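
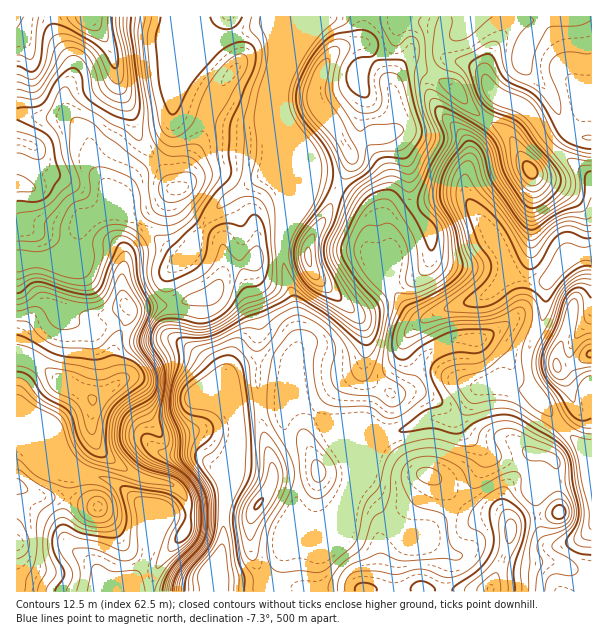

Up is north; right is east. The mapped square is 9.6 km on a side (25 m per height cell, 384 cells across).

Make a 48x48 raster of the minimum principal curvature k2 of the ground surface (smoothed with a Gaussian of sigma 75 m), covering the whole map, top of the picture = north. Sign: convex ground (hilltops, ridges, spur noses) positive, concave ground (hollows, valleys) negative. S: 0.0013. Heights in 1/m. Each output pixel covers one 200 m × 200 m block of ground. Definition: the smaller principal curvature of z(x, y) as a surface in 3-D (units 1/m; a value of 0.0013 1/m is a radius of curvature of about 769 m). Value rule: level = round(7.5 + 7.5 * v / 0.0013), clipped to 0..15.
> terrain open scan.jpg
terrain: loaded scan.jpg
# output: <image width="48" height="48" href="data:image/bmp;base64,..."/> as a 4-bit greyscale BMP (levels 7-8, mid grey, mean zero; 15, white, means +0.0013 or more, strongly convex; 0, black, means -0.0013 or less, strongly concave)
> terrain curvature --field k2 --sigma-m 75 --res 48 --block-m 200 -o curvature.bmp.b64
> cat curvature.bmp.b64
<image width="48" height="48" href="data:image/bmp;base64,Qk32BAAAAAAAAHYAAAAoAAAAMAAAADAAAAABAAQAAAAAAIAEAAATCwAAEwsAABAAAAAAAAAAAAAAABEREQAiIiIAMzMzAERERABVVVUAZmZmAHd3dwCIiIgAmZmZAKqqqgC7u7sAzMzMAN3d3QDu7u4A////AIdmdmd3dkNEZHiHeHZomHd4hmeJiHZneHeIdmdmZ2MSZGZ3eHZoh3d4h2Z3d3Znd3d3ZmZ3V2UwE3h2d3Znd3d3d2Vnd2d3d4hlVWeIVXeDAXh2d3dmZ3dmZnZWZ1ZmZ4hkRWZnVWm3AHdmd3d2d3d3d3dmeGVTJHdkV4h2V0eZAHdlZ3d2Z3d3d4h2iWRoUXdlWKmGV1R4AHl1V3d2aHeHd3d3eGSMkHeGZ6pzMzWYAFmHRnd2aHd3d3Z4dlVocIeHZ3YiV2ikAjZ4VXd2Z3d3iHZndmdVYYdmZCFHd4pwFkVoZIl2dniIiIdnd3d2UnVnU1d2ZTIAV1V4VIh2dniIiId3Znd5U2Z2R5dmMSMkdlV4Rndmd2d4iHdmd4iKJXd1WYZTNYg2dkZ3R3dnd2Znd3ZniHeEFHdzaIdUV4Y3hkZ2Z3d3d2VVZmd4iIdRSHVEZ3ZUVVNHdkd2d3Z2ZndlVmZ3iHU0iFRnZ4ZWZUFFZkd2d3d3d4iHd3ZmZlU2hleId4d3iGE2d0d2d3eHh3iIh3ZmZmQ2ZlaJh3eIq2JEZliGd3iHh2d4dmZmZ2F3ZWZ4h3eKqTRWZVd3d3h3d2ZnZmd2Z0KpZnh3d3dmdUVmZWd3d3d2d2Rnd3eHZzOnSYdmZ3dkI0Q0VViHZ3dlZ2NHh3eIZ0GHSXZmd2d2QiJXZDZ3Z2VFeHQ1eIiId2BXVXd3d3d3gzaJl0RWZlRXiYZTNXd3eIIndWd3d3eJpEeIiGZmZEZ3iXZUIiNFaJQIhFiHdlaIhFeIiGeIUmd3d2RXZTNFV4UXpVmGVUZ3ZFeHiGeYIph3dUV4iHVVZVUkh1VERVeHVFZnd2eGBZh2VWZ4iYdldmZCV1RWdlWIZWZmd3iVCIZlVnZ3iIdlZndlNGZmd2Z4ZWZ2d2eECIVVV3ZniHVVZWdmZHiHd2eIVGZWiHd1BoZlV3Z3iIRGVGZVZod3Z2VURndkd3eGMniFRnZ3iXNWNXdkaGZmZ3dmaIh0V3iGU0d2RXZ3d1NUR4h1V3iHZmd2eIiGRXiGZjZ3VWZ2VUREV4iGZniHd2d2eIiYZVZ2d0Z2ZVZ2ZkRVaIiHdId4hmd3Z4iId3Zmd1Zmd1Z3dkNGeZqHY2Z3dmd3d3iId3dnd2Vop1Z4dkJGiJp0I3iHZnd3d2d3d3hnd0V4hWeHd1I2d3cQSHiHZ3d3dmZ3d3hndUZ3ZoiIiGJFZ3MGiHd2Zmd3dlZ3d3dnY2d3WIiZhiJmeWFYd1VmZmZ3dlZ3d3dnRYiHZ3eIUSd2diJ3d2ZmZnd3dVZ4iHdWN5h3Zmd2InhkMzV3d2dlZ3iHdFd4h3dWN5dmZnh1JohTRFaHd2h1VmiIZGdniHdlNodldoh1V5czaHd3d2mFVWeHVGd2eIh1U4h1dnh2ZmQ0iYd3d3h2VWeHRWd3Z4h1c2h2Zmd4ZVZkeId3d3hlVmeHRXd3dnh1dTeHeHaIVoh2aId3d4dlV3d2VWd3dlZ1d0R2eHZ3Zoh3Z3d3d3dmaZdmZmd3eHZmd3VFZmZmdnd3d3d3iA=="/>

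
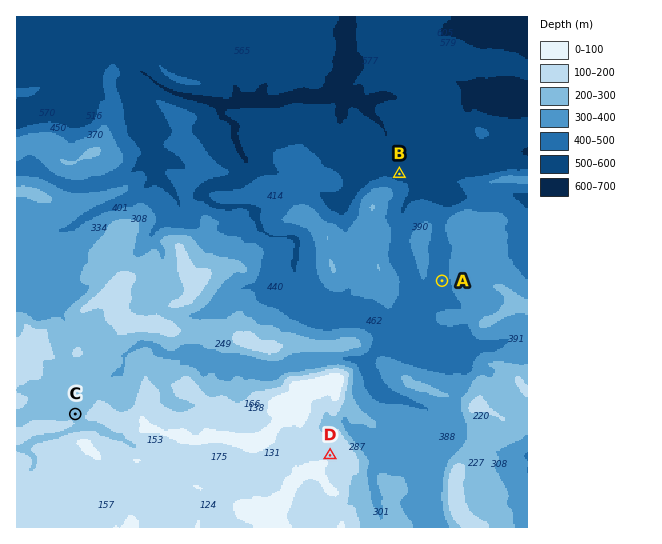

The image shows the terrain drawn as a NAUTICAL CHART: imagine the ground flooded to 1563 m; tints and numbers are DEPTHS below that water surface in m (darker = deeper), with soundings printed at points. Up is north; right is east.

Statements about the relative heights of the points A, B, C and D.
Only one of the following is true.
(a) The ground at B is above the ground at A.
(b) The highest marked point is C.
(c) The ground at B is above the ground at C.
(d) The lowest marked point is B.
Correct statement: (d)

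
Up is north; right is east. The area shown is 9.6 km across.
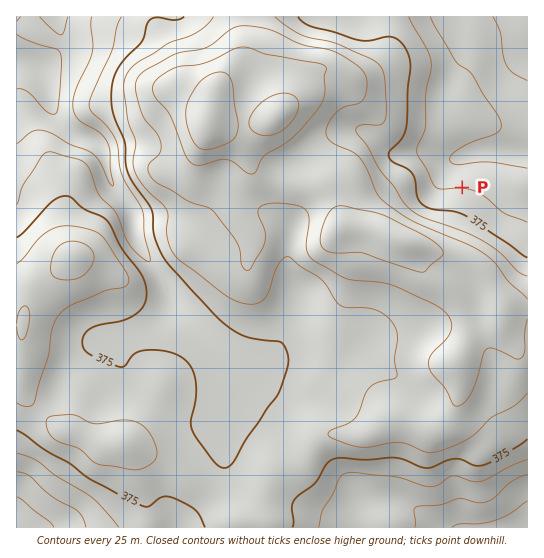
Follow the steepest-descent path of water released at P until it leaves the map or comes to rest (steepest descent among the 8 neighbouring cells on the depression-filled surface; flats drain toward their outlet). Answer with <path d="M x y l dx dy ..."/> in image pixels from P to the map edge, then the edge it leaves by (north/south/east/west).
<path d="M462 187l0-29 3-3 6-2 4 0 2-2 9 0 1-1 40 0"/>
exit: east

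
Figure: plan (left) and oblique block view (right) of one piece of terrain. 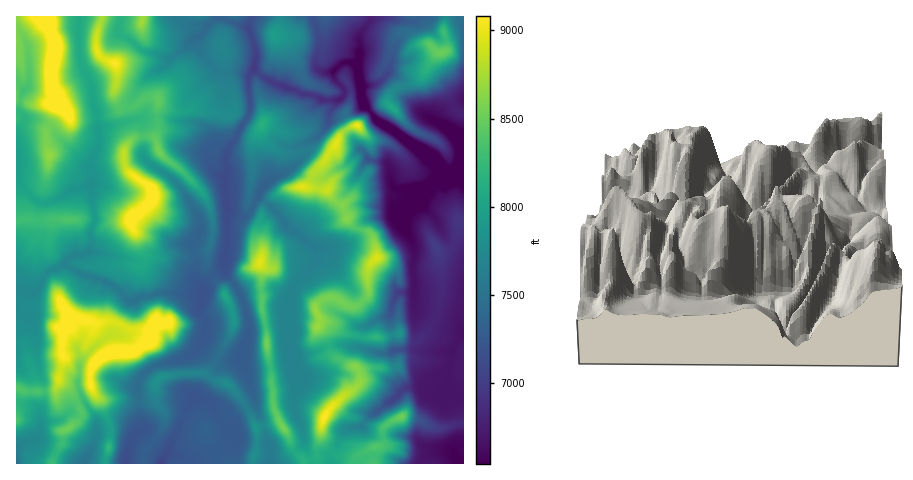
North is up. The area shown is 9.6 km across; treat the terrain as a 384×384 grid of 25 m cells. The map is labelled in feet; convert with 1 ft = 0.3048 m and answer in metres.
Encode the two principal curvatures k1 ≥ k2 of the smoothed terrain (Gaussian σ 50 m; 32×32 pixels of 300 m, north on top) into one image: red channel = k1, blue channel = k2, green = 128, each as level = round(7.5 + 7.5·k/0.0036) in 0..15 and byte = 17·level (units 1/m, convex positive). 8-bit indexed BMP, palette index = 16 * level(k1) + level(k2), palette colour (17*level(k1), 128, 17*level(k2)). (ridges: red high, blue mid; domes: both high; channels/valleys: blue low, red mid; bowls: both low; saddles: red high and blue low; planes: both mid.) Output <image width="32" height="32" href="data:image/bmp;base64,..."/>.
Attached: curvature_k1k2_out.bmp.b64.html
<image width="32" height="32" href="data:image/bmp;base64,Qk02CAAAAAAAADYEAAAoAAAAIAAAACAAAAABAAgAAAAAAAAEAAATCwAAEwsAAAABAAAAAAAAAIAAABGAAAAigAAAM4AAAESAAABVgAAAZoAAAHeAAACIgAAAmYAAAKqAAAC7gAAAzIAAAN2AAADugAAA/4AAAACAEQARgBEAIoARADOAEQBEgBEAVYARAGaAEQB3gBEAiIARAJmAEQCqgBEAu4ARAMyAEQDdgBEA7oARAP+AEQAAgCIAEYAiACKAIgAzgCIARIAiAFWAIgBmgCIAd4AiAIiAIgCZgCIAqoAiALuAIgDMgCIA3YAiAO6AIgD/gCIAAIAzABGAMwAigDMAM4AzAESAMwBVgDMAZoAzAHeAMwCIgDMAmYAzAKqAMwC7gDMAzIAzAN2AMwDugDMA/4AzAACARAARgEQAIoBEADOARABEgEQAVYBEAGaARAB3gEQAiIBEAJmARACqgEQAu4BEAMyARADdgEQA7oBEAP+ARAAAgFUAEYBVACKAVQAzgFUARIBVAFWAVQBmgFUAd4BVAIiAVQCZgFUAqoBVALuAVQDMgFUA3YBVAO6AVQD/gFUAAIBmABGAZgAigGYAM4BmAESAZgBVgGYAZoBmAHeAZgCIgGYAmYBmAKqAZgC7gGYAzIBmAN2AZgDugGYA/4BmAACAdwARgHcAIoB3ADOAdwBEgHcAVYB3AGaAdwB3gHcAiIB3AJmAdwCqgHcAu4B3AMyAdwDdgHcA7oB3AP+AdwAAgIgAEYCIACKAiAAzgIgARICIAFWAiABmgIgAd4CIAIiAiACZgIgAqoCIALuAiADMgIgA3YCIAO6AiAD/gIgAAICZABGAmQAigJkAM4CZAESAmQBVgJkAZoCZAHeAmQCIgJkAmYCZAKqAmQC7gJkAzICZAN2AmQDugJkA/4CZAACAqgARgKoAIoCqADOAqgBEgKoAVYCqAGaAqgB3gKoAiICqAJmAqgCqgKoAu4CqAMyAqgDdgKoA7oCqAP+AqgAAgLsAEYC7ACKAuwAzgLsARIC7AFWAuwBmgLsAd4C7AIiAuwCZgLsAqoC7ALuAuwDMgLsA3YC7AO6AuwD/gLsAAIDMABGAzAAigMwAM4DMAESAzABVgMwAZoDMAHeAzACIgMwAmYDMAKqAzAC7gMwAzIDMAN2AzADugMwA/4DMAACA3QARgN0AIoDdADOA3QBEgN0AVYDdAGaA3QB3gN0AiIDdAJmA3QCqgN0Au4DdAMyA3QDdgN0A7oDdAP+A3QAAgO4AEYDuACKA7gAzgO4ARIDuAFWA7gBmgO4Ad4DuAIiA7gCZgO4AqoDuALuA7gDMgO4A3YDuAO6A7gD/gO4AAID/ABGA/wAigP8AM4D/AESA/wBVgP8AZoD/AHeA/wCIgP8AmYD/AKqA/wC7gP8AzID/AN2A/wDugP8A/4D/AKWV54V1hPZyh6eUl4eHh4bFpoSVxqaFl6e3tcSSl5eWhHWE1oWC94OGl4aHh4eHd4PFY/aA5bOVpsbn1nGFhYa2hMX4x3LWlXV2t4WHiId2lNTG93D4lGFxxPSygsfHtreEpJLWkcR1dXbIhYeHh4XVgPdygtj3pLNwxfvUlXWGlYTFlqLl+Makp6d2d4Z1psVy93OVlffnloZwwqN1d4fXxeO3kPh1g3O3pmR0dMfng4T3hHZ1dNfnqJWSk3d3h4SDtdaQ9VGUgpDm9ufnpZV0lPZ0dnV0o9fV1eeDh4eHloKn6ZD19ufYg4BxdIamdoTF1HWFt8fmt5Kh55OHh4eXc5XWhJKkpcX5xqWDdqalg/a0hbSkonGQs7PCg4eHhoeC2MiGp4WlxsbE2aN1dfeA9JN2g/mnxsHmw/mBl4eHh3Ok1tbY2MeC2PjpooV194D3g3aD9qWjppJw5XKHh4eHg7f4dHSlc2GitJKFhLX2gPhzhqT4tdfmyILmg4eXh4aC58aEloODlpSShXd19bBz9YOElJW3lIPndMKDh5d3d5agpIOTpZeYmIeGdpaUsdfW2JOGhoWDuNaF1YKHl3eGl6eCtaeXlpaXqJaWp4WCxvnHg4eGd4WX+em1gpeXdoaXqIaVhHWFtaWFhHXHlXOm6LaUhoZ2dHX2ppNzp6eWhoeXhqaSlpb5pXOWhJXEhLXXhYOFlqWV0/mEc4XHdJenp7jIyaG2yOiWuLeUpLSFgueThYZ2lenEonKFl5aGqIeEhIaXg5eWtuenlYH2k3W10oKFhXW11rWkg5aElpeXhZeXhIWFdXOC98mgtPiDhseB9fj51tii6KeDlZORx7eGlraGh4V1pvjGkKD4hIR2xoaBcdW1tMWxx3KXuMaQwXaG6IZ2hZX3g4Dk94SEloW2hoaEgPfFwsLRYabHo9HCdZbIlYaFhPiTk/didHaXg8eHp5WUgvi3cPbD9pCA97KFl6W0pYSFpdbGxqeXhoWRxriFqKaQtvP09sKA9fe1oISEgtbHk5WUhHamhJSVp8iQ+aeGh7iA0/qAcPejcpOos9bo+JZylbanhriWp5eHuJDWl6enpaD2cND61lF1hqeDdPanhYLHtpS3uYaGl4e3kNeFgpDB9eCgtffSlZaVdZR093SFc4XXhYOWloiHhreRwoKV57WR94DFkbTIyYaUlYP3hoKU5+mnpoOXmIaHp4Wjp5fGgpSygZe0pZXWp6KFdPengPejppOjlZSGhpioloK3l6eEl6eDhqa1tdf5woR19ZWA93ODpMeWh3WFqaiDpsqnuZOHh4SXqKTF1vORlLj3dHPExoPHx3SGlqSUo4KUxpWlk6iXloSVlINi9HM="/>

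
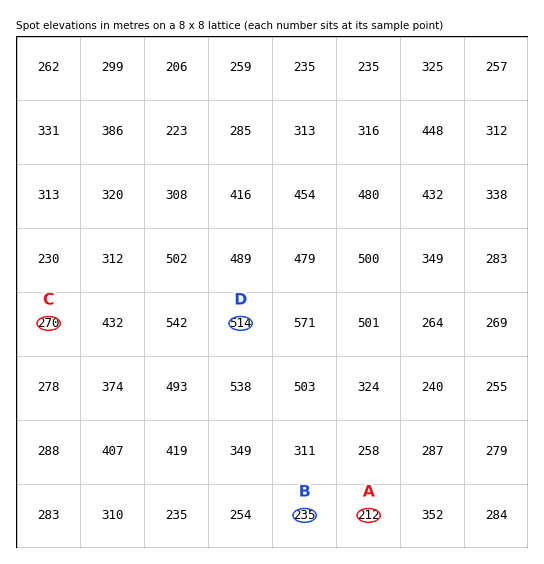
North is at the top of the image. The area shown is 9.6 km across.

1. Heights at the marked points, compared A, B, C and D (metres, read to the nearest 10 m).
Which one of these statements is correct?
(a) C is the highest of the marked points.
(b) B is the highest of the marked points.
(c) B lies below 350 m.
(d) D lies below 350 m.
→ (c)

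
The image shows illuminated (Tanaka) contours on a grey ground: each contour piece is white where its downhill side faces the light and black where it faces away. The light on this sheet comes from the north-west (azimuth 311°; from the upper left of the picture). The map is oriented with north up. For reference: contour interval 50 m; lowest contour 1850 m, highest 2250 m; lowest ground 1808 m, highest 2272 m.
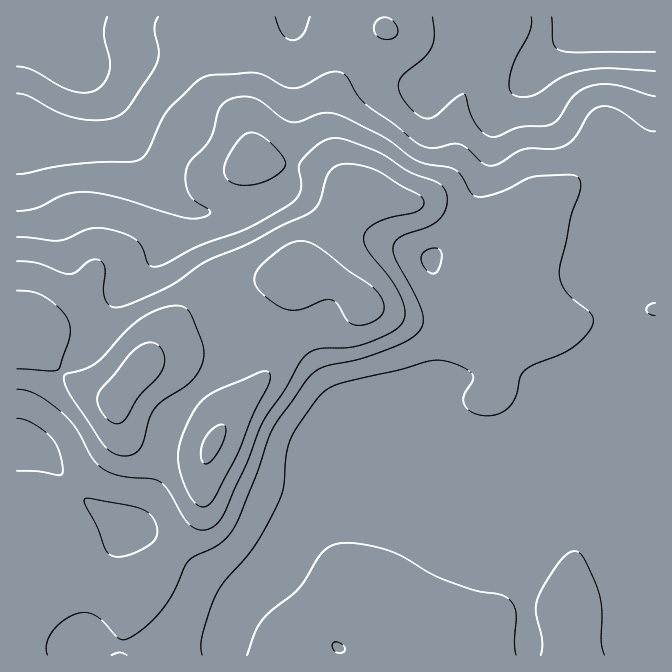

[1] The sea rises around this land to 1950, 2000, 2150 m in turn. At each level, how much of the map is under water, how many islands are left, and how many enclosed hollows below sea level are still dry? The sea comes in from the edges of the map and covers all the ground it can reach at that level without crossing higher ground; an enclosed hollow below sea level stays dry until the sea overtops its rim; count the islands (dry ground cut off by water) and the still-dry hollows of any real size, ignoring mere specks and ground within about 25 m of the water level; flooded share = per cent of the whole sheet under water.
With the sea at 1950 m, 9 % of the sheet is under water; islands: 0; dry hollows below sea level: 0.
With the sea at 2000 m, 17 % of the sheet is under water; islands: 0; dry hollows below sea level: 0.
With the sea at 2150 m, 83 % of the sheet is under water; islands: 0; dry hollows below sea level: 0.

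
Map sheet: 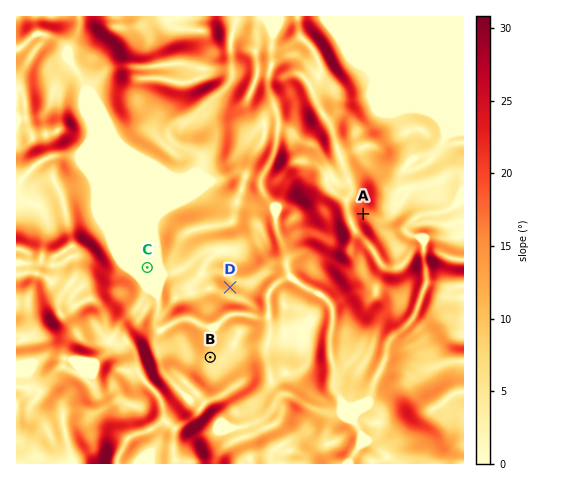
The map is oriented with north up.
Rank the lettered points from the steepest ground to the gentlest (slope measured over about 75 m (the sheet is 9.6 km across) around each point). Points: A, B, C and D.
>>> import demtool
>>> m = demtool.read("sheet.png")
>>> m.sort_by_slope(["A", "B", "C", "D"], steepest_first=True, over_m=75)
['A', 'D', 'B', 'C']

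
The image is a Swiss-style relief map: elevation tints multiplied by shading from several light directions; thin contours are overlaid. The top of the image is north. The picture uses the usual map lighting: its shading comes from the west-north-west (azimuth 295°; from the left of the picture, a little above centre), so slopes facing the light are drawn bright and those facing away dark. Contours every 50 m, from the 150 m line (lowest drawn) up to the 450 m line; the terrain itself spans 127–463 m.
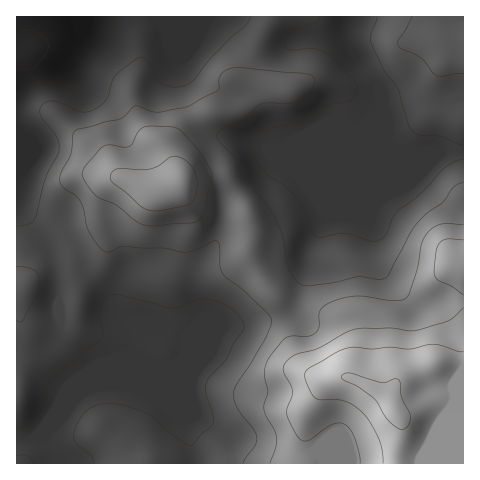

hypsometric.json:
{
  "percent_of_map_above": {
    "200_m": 69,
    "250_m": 38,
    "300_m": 21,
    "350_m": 13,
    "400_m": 7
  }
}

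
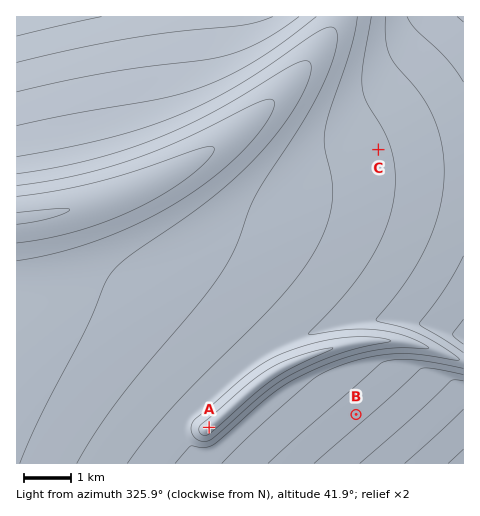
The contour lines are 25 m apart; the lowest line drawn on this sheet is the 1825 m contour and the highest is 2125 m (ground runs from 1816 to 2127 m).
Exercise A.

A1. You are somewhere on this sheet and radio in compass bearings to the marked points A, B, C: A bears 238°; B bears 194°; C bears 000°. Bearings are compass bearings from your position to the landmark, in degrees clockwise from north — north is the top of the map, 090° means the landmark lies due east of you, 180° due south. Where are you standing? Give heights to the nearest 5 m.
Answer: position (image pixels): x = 379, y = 321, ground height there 1950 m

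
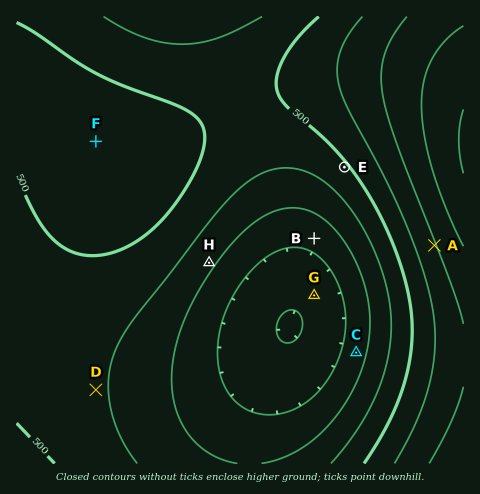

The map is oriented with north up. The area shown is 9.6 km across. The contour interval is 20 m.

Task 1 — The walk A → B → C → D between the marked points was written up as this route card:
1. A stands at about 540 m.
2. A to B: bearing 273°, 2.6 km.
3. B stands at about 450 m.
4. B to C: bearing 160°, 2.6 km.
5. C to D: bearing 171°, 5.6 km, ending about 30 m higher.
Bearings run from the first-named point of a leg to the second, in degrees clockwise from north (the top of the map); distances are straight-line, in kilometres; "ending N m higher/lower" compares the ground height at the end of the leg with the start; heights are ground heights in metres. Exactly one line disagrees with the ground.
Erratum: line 5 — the bearing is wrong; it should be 262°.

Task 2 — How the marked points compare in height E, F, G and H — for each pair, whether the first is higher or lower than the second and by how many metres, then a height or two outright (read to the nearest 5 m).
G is lower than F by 85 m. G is lower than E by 70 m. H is lower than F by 45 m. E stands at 495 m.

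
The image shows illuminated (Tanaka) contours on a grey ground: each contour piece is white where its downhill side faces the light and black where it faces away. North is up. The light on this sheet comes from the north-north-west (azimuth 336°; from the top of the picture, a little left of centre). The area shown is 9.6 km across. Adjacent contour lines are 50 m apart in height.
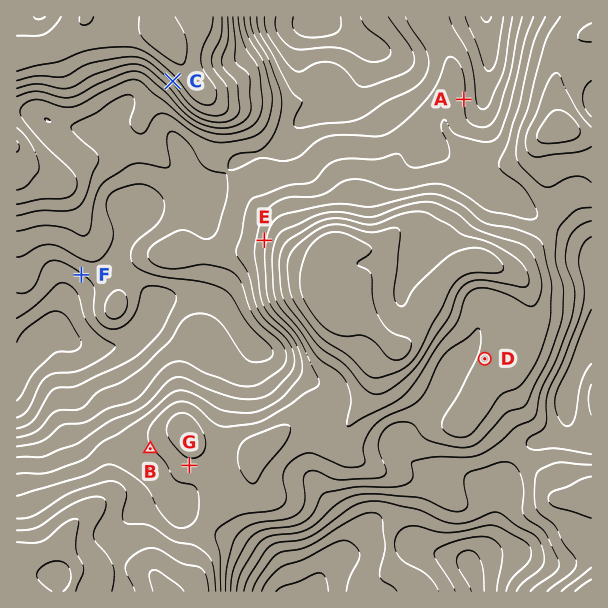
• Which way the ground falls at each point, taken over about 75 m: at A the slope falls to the E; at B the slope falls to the SW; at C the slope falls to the SW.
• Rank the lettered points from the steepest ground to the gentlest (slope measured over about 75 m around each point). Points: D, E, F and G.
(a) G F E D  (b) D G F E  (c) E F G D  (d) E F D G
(c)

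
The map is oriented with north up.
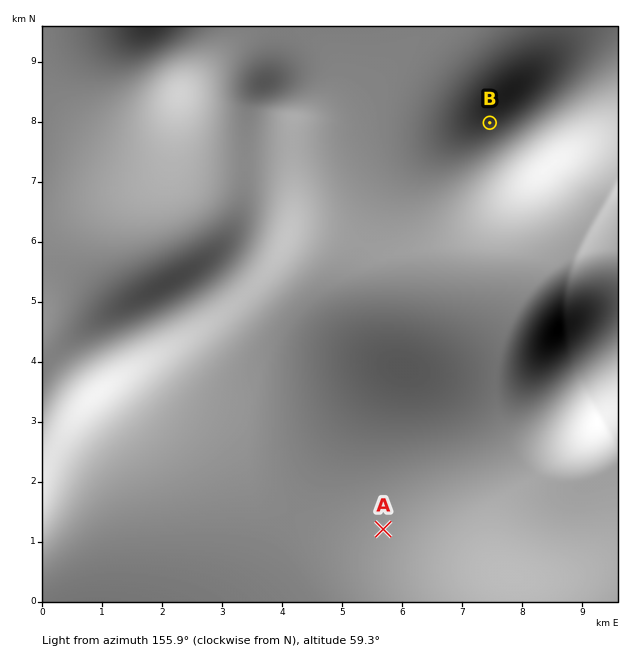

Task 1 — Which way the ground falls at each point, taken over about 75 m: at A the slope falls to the SW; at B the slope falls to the NW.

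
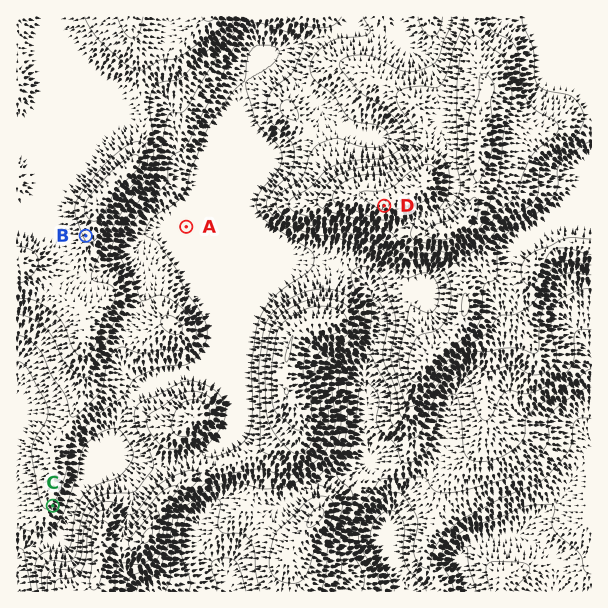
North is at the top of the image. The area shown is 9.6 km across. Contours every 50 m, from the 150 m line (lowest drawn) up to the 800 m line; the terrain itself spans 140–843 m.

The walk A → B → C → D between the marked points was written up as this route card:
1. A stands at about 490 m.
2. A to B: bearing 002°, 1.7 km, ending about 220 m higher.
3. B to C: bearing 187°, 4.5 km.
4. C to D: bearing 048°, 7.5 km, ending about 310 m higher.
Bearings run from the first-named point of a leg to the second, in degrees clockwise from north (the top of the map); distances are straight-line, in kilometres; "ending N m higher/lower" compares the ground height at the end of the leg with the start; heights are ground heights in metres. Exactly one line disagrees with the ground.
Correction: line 2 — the bearing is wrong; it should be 265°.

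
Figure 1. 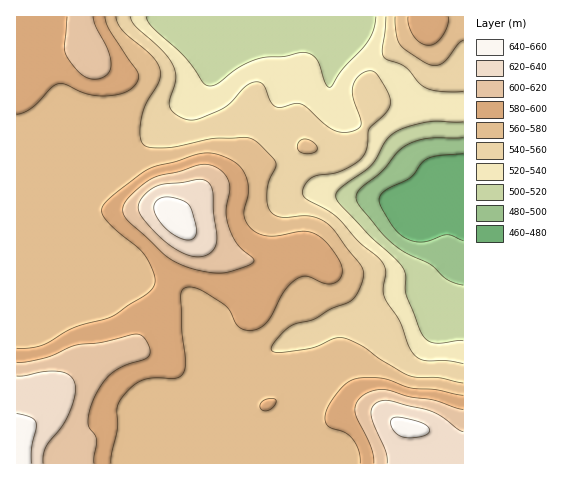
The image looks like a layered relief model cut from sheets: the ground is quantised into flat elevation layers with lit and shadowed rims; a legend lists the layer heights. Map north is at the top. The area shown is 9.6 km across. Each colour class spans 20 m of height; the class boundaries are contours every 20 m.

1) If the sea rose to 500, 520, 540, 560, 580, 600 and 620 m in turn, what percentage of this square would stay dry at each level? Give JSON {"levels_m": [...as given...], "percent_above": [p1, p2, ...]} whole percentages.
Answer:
{"levels_m": [500, 520, 540, 560, 580, 600, 620], "percent_above": [95, 86, 77, 64, 30, 14, 7]}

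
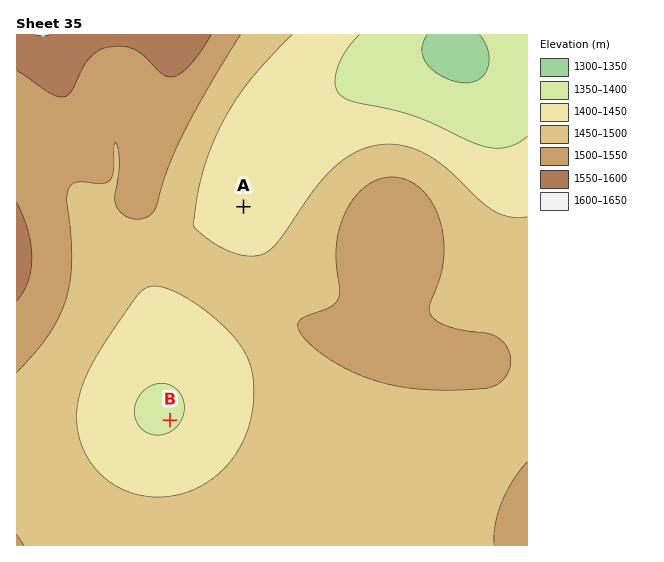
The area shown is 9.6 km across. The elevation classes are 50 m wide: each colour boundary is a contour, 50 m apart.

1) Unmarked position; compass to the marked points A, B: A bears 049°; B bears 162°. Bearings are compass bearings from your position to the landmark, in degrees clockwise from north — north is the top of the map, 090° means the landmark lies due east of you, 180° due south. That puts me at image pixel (132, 303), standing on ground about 1450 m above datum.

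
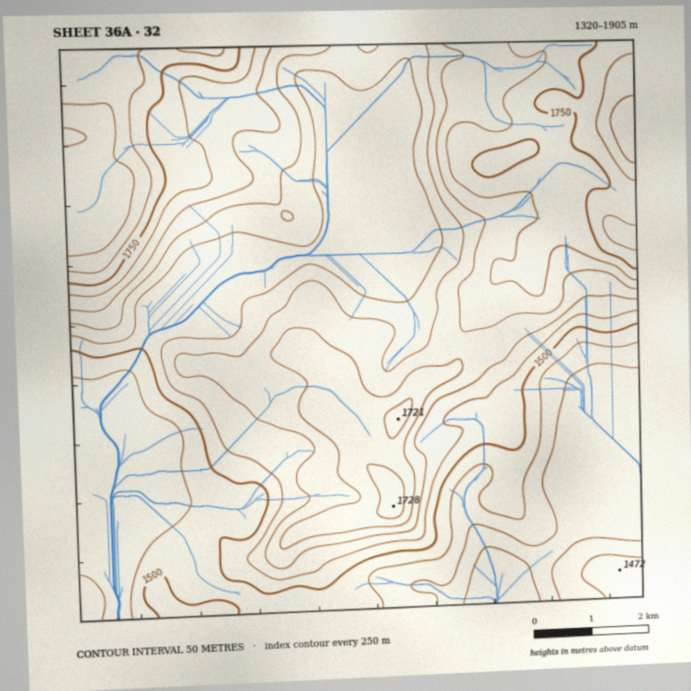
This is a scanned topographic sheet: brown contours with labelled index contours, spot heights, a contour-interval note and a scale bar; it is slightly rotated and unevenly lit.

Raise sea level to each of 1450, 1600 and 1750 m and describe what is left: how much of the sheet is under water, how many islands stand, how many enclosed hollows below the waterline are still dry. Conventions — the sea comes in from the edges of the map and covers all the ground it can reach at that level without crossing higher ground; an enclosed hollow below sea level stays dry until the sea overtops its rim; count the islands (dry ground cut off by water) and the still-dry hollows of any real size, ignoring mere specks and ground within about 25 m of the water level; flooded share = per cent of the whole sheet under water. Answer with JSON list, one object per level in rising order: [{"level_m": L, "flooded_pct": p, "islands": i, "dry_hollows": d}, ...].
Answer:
[{"level_m": 1450, "flooded_pct": 18, "islands": 0, "dry_hollows": 0}, {"level_m": 1600, "flooded_pct": 56, "islands": 0, "dry_hollows": 0}, {"level_m": 1750, "flooded_pct": 90, "islands": 0, "dry_hollows": 0}]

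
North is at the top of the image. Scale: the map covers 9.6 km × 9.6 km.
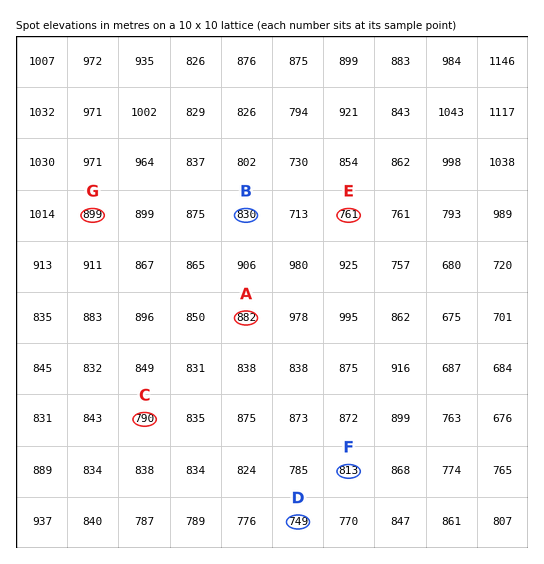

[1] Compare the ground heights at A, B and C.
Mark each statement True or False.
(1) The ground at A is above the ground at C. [True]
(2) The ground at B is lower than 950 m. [True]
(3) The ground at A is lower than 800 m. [False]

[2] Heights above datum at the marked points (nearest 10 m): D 750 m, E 760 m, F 810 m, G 900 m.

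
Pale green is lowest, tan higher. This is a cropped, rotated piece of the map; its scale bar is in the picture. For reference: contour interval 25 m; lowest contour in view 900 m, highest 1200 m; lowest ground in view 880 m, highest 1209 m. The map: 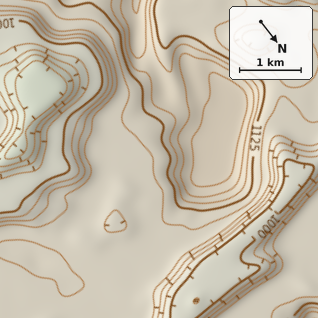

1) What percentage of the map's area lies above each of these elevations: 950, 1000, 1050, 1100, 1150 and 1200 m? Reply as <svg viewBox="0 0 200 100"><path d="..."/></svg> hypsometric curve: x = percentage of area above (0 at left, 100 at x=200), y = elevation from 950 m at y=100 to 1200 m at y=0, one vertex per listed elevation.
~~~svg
<svg viewBox="0 0 200 100"><path d="M188 100l-26-20-18-20-78-20-37-20-20-20"/></svg>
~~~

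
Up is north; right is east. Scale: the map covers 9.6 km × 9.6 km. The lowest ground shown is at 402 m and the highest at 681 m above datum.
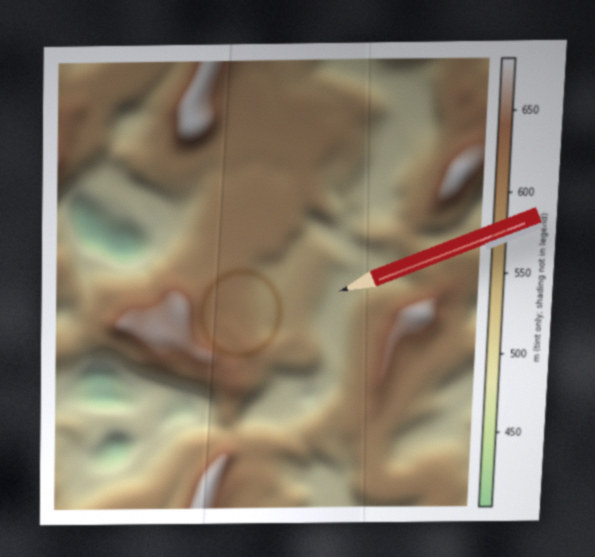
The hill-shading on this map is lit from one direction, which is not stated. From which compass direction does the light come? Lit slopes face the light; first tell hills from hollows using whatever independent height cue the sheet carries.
N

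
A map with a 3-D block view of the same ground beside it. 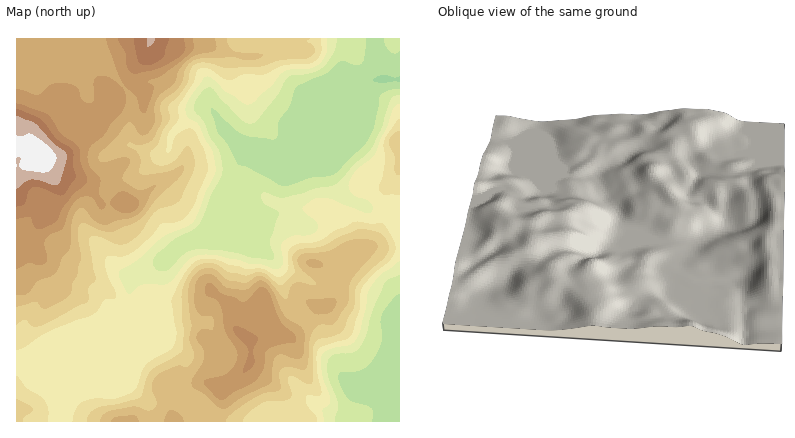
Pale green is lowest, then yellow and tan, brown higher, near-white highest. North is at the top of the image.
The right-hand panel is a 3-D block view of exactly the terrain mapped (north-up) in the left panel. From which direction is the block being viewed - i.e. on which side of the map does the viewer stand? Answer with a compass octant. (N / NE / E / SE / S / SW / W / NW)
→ E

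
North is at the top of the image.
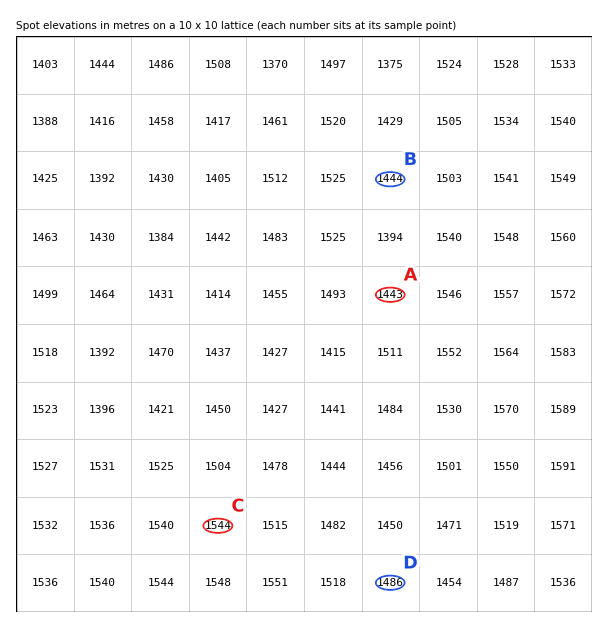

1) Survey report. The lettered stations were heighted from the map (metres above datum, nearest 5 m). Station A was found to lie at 1445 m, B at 1445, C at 1545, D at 1485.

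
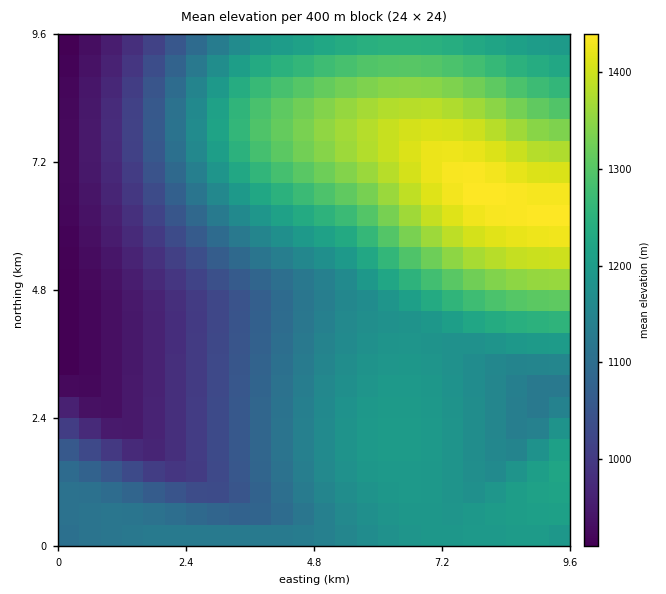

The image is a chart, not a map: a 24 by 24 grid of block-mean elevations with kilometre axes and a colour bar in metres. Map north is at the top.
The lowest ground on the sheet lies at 900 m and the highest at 1440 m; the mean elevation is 1160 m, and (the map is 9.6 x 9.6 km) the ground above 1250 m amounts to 23.8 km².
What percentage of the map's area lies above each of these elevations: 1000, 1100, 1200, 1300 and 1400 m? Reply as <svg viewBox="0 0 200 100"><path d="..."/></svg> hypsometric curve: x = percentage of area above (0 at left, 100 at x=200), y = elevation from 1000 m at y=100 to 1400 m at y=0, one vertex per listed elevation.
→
<svg viewBox="0 0 200 100"><path d="M166 100l-30-25-66-25-32-25-26-25"/></svg>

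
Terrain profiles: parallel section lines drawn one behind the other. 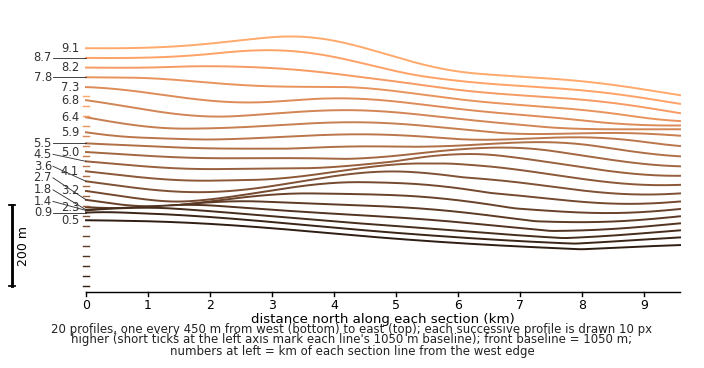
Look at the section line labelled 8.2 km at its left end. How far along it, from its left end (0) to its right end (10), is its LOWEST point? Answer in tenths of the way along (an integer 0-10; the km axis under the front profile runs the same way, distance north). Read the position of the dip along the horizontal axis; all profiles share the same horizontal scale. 10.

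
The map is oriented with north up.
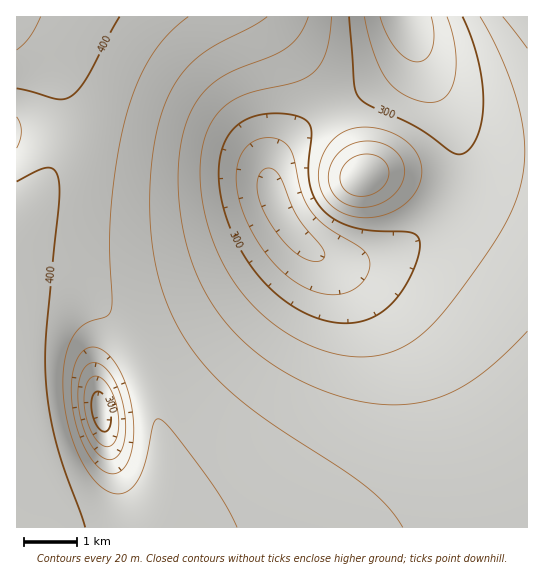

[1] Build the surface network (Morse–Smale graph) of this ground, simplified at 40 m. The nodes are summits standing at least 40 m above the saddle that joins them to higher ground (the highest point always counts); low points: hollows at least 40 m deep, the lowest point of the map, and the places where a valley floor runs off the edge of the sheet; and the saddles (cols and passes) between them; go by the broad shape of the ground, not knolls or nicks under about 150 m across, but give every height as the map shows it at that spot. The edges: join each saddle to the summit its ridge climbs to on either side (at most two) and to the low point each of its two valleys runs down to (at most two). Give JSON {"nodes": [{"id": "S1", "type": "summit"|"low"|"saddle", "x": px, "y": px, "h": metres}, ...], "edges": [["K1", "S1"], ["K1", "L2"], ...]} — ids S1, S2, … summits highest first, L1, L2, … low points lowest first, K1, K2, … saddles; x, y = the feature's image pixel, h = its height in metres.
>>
{"nodes": [
{"id": "S1", "type": "summit", "x": 17, "y": 19, "h": 425},
{"id": "S2", "type": "summit", "x": 363, "y": 175, "h": 378},
{"id": "L1", "type": "low", "x": 406, "y": 17, "h": 242},
{"id": "L2", "type": "low", "x": 275, "y": 202, "h": 254},
{"id": "L3", "type": "low", "x": 101, "y": 411, "h": 288},
{"id": "K1", "type": "saddle", "x": 137, "y": 357, "h": 376},
{"id": "K2", "type": "saddle", "x": 331, "y": 107, "h": 306},
{"id": "K3", "type": "saddle", "x": 449, "y": 203, "h": 305}],
"edges": [["K1", "S1"], ["K1", "L2"], ["K1", "L3"], ["K2", "S1"], ["K2", "S2"], ["K2", "L1"], ["K2", "L2"], ["K3", "S1"], ["K3", "S2"], ["K3", "L1"], ["K3", "L2"]]}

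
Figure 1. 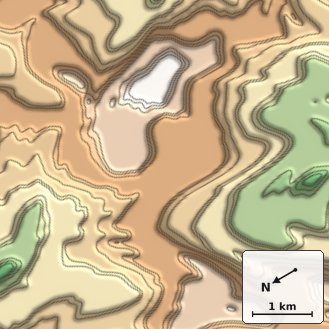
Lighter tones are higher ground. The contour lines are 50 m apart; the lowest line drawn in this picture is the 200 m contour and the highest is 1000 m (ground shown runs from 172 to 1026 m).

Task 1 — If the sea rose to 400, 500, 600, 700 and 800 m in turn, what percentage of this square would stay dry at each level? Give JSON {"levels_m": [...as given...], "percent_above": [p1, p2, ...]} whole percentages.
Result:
{"levels_m": [400, 500, 600, 700, 800], "percent_above": [86, 70, 54, 39, 13]}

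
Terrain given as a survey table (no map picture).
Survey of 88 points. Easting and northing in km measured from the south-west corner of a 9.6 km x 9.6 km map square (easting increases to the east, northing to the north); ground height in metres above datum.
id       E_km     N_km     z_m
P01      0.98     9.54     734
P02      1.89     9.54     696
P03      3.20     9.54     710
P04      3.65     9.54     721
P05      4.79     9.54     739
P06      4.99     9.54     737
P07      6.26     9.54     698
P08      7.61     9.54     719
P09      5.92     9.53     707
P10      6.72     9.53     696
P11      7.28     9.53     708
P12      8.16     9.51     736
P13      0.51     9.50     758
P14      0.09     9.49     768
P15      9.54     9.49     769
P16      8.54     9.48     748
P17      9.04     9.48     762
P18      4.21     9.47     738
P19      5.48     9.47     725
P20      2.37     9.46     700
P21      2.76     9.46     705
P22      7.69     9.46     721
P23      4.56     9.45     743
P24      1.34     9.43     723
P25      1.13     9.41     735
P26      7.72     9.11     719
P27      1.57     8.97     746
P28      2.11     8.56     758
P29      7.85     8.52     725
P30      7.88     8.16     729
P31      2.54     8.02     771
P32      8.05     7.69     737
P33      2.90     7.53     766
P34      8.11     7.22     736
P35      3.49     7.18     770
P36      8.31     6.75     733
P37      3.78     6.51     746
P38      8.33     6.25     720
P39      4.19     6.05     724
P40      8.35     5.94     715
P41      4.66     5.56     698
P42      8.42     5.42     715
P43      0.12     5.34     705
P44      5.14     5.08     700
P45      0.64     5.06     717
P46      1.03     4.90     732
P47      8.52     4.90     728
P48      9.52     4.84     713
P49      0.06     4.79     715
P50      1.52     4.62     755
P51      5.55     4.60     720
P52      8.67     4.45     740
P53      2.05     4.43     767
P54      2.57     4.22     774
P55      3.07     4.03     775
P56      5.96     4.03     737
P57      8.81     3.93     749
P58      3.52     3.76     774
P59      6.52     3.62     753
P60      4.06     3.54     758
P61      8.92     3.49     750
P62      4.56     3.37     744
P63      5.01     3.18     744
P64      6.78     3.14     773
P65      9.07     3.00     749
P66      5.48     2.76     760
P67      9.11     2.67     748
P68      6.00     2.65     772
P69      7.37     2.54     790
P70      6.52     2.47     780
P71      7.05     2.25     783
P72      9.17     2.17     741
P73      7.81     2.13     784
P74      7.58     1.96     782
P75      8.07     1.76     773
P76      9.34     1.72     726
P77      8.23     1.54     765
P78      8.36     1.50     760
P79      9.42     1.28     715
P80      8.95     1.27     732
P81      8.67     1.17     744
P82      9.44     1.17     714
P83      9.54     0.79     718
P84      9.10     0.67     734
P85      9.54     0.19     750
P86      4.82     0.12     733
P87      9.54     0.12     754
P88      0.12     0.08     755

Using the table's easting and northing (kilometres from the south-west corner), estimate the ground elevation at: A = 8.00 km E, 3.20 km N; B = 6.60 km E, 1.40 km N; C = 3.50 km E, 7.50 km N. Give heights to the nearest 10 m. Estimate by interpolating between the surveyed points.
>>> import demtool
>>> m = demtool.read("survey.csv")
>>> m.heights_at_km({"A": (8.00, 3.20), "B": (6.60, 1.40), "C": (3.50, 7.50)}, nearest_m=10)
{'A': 780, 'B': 740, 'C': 780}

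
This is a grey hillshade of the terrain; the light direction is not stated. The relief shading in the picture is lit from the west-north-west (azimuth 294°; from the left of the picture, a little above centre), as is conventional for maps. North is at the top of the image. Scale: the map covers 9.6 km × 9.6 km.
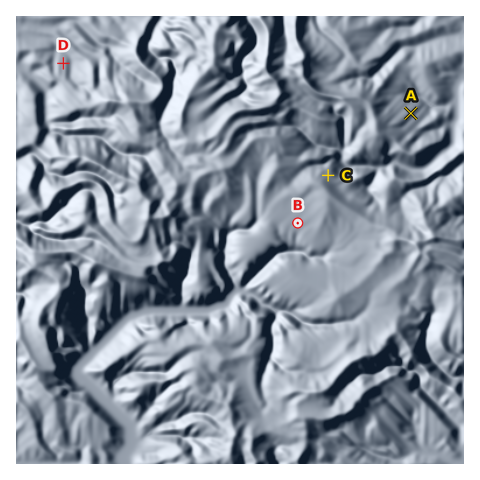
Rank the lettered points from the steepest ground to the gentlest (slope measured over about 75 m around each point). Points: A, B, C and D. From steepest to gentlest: C A D B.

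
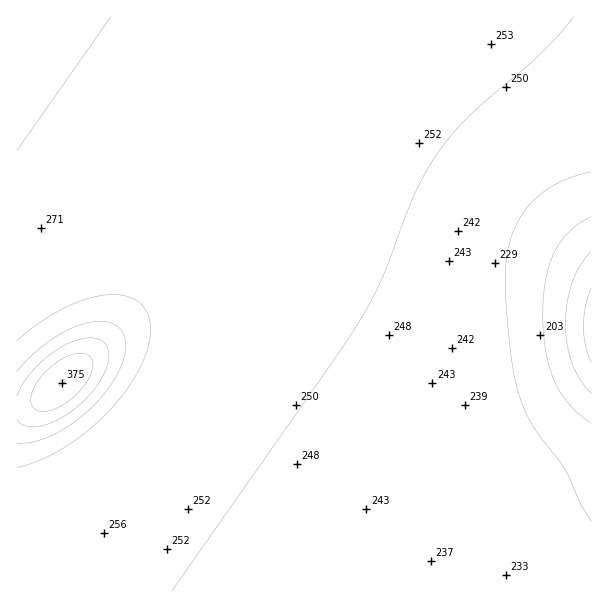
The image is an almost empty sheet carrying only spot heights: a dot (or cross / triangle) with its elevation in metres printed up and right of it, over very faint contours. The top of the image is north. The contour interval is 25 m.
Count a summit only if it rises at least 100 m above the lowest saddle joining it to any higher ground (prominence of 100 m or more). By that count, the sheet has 1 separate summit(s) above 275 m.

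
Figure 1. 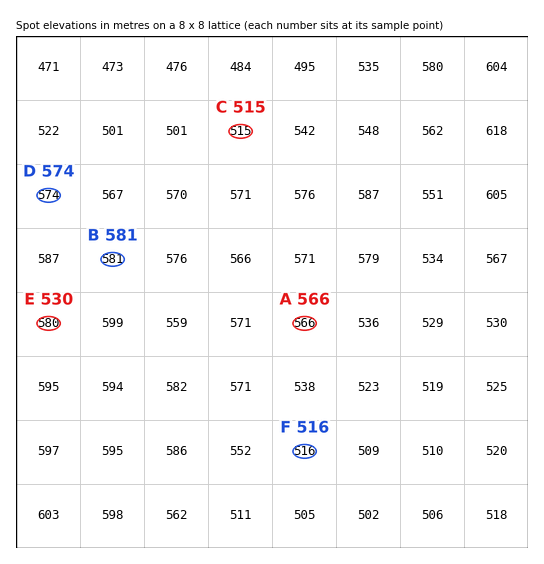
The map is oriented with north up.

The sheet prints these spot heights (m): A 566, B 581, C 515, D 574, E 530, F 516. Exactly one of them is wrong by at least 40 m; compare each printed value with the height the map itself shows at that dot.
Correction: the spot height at E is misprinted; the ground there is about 580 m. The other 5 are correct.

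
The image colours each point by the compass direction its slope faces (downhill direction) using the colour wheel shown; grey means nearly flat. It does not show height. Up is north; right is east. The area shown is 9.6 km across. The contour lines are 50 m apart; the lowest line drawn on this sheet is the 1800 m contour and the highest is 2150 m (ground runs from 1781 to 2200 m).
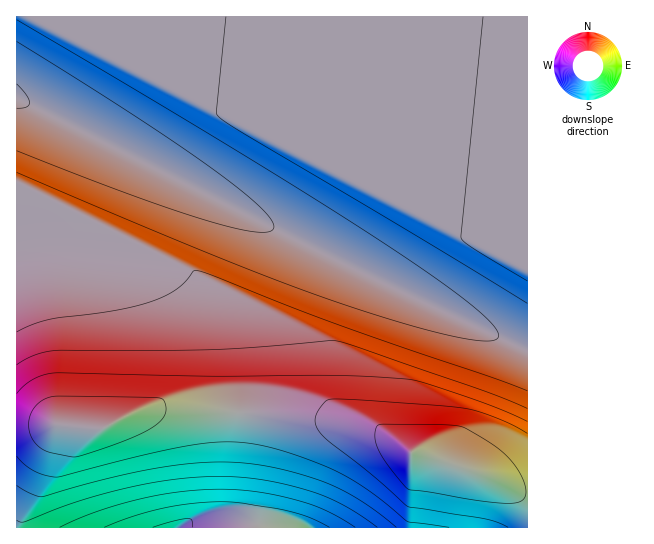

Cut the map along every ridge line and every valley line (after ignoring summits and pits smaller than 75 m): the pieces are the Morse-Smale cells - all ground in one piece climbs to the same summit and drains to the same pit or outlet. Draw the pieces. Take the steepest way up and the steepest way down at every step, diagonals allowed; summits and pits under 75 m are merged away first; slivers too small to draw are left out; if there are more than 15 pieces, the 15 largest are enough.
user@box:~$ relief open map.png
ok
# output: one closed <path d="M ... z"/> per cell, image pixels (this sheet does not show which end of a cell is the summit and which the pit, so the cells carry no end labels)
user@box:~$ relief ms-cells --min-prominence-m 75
<path d="M527 16l-510 0-1 82 357 181 144 68 10 2z"/><path d="M18 99l-2 0 1 326 52 0 30 4 43-20 101 3 78 7 41 6 19 6 10 5 20 17 20 4 40 14 50 21 7-1-1-142-10-2-144-68z"/><path d="M183 409l-41 0-43 20-30-4-52 0-1 102 512 0-1-35-14-3-42-18-40-14-20-4-20-17-10-5-26-7-58-8z"/>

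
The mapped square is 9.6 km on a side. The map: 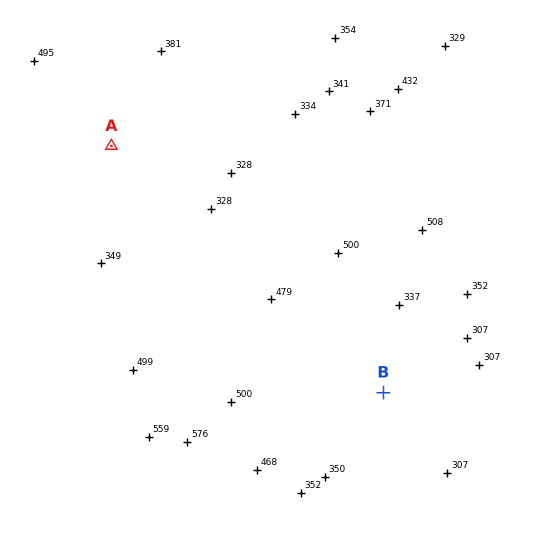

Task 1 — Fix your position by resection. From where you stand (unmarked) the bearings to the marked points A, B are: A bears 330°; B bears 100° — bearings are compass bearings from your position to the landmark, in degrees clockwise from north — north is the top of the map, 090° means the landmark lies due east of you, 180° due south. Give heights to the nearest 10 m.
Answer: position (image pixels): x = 239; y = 367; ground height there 470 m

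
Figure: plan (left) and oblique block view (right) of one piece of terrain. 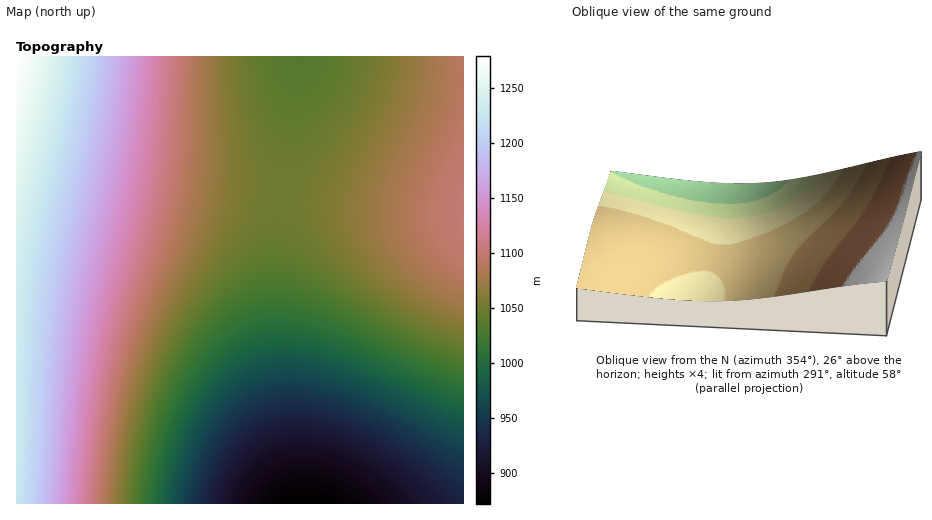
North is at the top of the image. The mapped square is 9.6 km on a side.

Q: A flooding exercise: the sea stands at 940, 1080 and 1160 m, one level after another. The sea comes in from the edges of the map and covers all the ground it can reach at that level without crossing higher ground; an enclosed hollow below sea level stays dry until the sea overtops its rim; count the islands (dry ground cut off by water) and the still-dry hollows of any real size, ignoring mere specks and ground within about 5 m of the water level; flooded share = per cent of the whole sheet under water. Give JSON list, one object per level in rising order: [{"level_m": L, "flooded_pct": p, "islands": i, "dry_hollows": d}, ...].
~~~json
[{"level_m": 940, "flooded_pct": 10, "islands": 0, "dry_hollows": 0}, {"level_m": 1080, "flooded_pct": 61, "islands": 0, "dry_hollows": 0}, {"level_m": 1160, "flooded_pct": 83, "islands": 0, "dry_hollows": 0}]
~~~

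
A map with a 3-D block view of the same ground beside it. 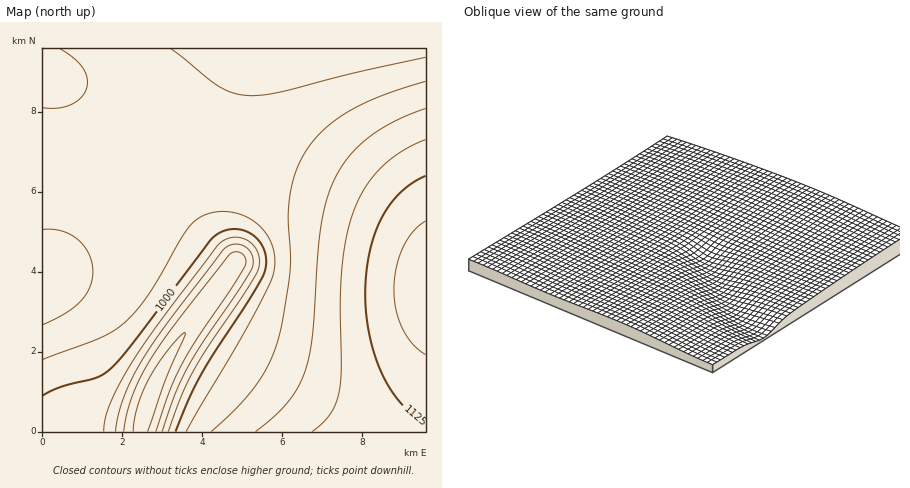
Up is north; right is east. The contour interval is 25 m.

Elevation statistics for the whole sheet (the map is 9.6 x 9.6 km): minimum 890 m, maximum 1165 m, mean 1045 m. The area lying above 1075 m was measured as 21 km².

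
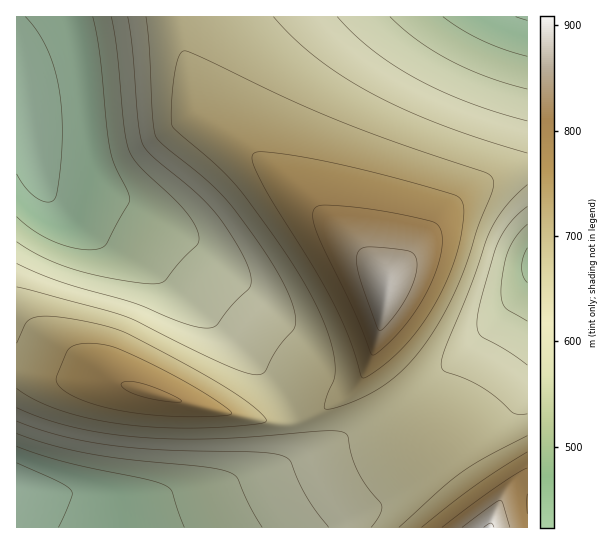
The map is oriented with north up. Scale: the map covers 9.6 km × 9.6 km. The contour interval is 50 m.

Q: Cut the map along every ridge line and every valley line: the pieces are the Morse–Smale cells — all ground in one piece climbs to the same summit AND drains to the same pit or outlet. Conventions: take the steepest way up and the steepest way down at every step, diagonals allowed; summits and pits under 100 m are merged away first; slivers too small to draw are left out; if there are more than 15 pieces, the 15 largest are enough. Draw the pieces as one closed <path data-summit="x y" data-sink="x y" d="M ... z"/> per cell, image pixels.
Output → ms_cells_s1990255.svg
<path data-summit="387 290" data-sink="27 127" d="M178 16l-161 0-1 95 7 1 4 5 6 44 12 29 10 13 26 24 37 18 28 18 60 50 54 54 24 34 7 18 4 1 46-20 8-5 11-13 8-15 9-26 7-28 4-32-38-41-75-68-33-27-40-25-6-6z"/><path data-summit="387 290" data-sink="527 17" d="M527 16l-348 0 0 9 17 89 6 6 40 25 33 27 75 68 39 41 56-68 18-17 38-21 27-6z"/><path data-summit="150 393" data-sink="27 127" d="M23 112l-7 1 0 260 51 7 47 1 51 16 58 15 46 9 20 0 2-6-16-29-15-19-35-36-79-68-28-18-37-18-26-24-16-26-8-27-4-33z"/><path data-summit="150 393" data-sink="17 485" d="M25 373l-9 1 0 111 15 4 38 20 16 6 14 2 28 0 52-12 90-33 16-9 8-13 0-23-2-7-22 1-22-4-82-20-51-16-47-1z"/><path data-summit="490 527" data-sink="17 485" d="M398 404l-45 29-50 26-90 36-63 20-23 4-28 0-14-3-26-9-26-16-16-6-1 42 512 0-1-52-8 2-10 10-8 12-8 21-8-14-36-49-34-31z"/><path data-summit="387 290" data-sink="527 265" d="M527 169l-9 0-17 6-38 21-18 17-28 36-26 28-4 12-4 30-12 44 27 41 35-25 38-34 28-27 29-35z"/><path data-summit="490 527" data-sink="527 265" d="M527 284l-28 34-28 27-45 39-27 19 16 23 34 31 36 49 8 14 8-21 8-12 10-10 9-3z"/><path data-summit="387 290" data-sink="17 485" d="M370 361l-10 21-11 13-27 14-30 12 1 29-8 13-12 8 30-12 38-19 56-35z"/><path data-summit="387 290" data-sink="17 485" d="M127 517l-28 1 28-1z"/>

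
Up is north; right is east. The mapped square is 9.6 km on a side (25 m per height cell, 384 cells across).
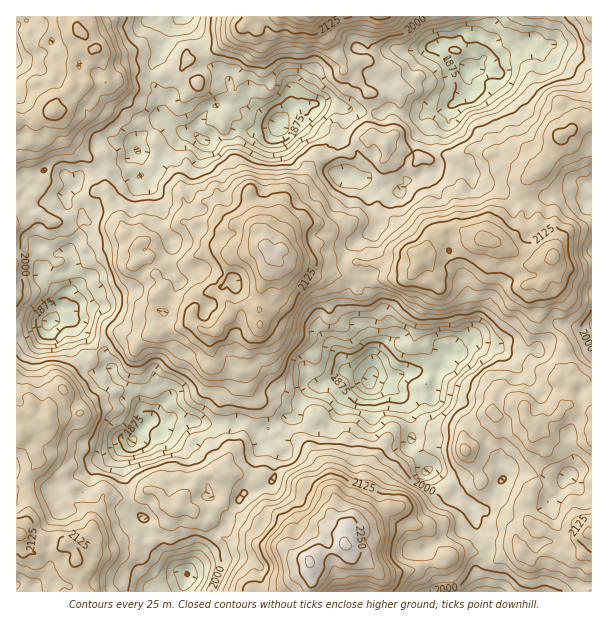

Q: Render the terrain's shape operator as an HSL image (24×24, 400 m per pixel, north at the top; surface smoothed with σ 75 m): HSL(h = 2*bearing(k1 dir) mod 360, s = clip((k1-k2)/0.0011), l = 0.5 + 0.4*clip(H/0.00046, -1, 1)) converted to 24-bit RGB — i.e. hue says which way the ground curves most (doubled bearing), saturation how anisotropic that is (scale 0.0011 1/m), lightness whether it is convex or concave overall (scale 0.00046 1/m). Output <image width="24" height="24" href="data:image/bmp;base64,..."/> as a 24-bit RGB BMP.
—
<image width="24" height="24" href="data:image/bmp;base64,Qk32BgAAAAAAADYAAAAoAAAAGAAAABgAAAABABgAAAAAAMAGAAATCwAAEwsAAAAAAAAAAAAAZnswPapFztE+oqcqlEM3RHssGW4WCh4pabFW5dS5iAi55Jfa9uDVdBTZX5zczf76m17/hVLijePbUTGXVzqRrM99RmePZL05idmnPDewkc6Q3pyxOTrMzoa9oBxoCDMwHJsYslsbSBndovTe9sziv2bstPbVTo8SMgoloVv45tL5CxLhqpDpoK3nY2XQzkyet9/uCLn25XTm6eC7SDV4oyqdy3KTUV/TCOHKTdDUH8G211dXzTM+2+Kry5Kc2DO3KEu4VfirIJU2TyJ3m9F0y2eNJRjI1t/1/NVsIxAwKZ8n7nlRdSSLSCiKt93nY8zW2UWpCXd0VtXrxCU90jxAfuh/zZG31Hb/zfj+Kx+odwxHI3wxU461v+NSFjJPVMEo/8ZsF0U3KMRHnuXfOgDo4df0b47J5Ubdz6VtHai2B0gzguPqf87ovemxuVaINLgqpnkOhwBsuB9kk92JG1pg5JRzGY1YbSJFxuh7hNjXUbZGCW4JB19avkE85FSGkzCB46aoOr+hMV+uETwNeOQ0ynhKrVFKwLY/jQBhDgYu/fDOLcydQSZO08M9vEZNHEtYf9aC4Lp/nC4tgrgdDy4FCFcESlIhudY9nrYv6CEjW10pPd3EfacUq4swM3+E9qaqFgpmKTm57f3GrAhuP1WrwN66QXGsKzTTv2GG246OheDps2HxuozfBw8sXpojiFgT2dwsm5gqbNeEFWZUzu7iJ7+tPTTM0q9msBO3GjmZ1UBA56KxP0XQjOXV4nrQKKXSZrDb6Zrqlu7qizCFtQleVLTUHwso3adMOrMxv9mSYoY0HstMPlAMpdEyDSYhejgVyJ5YE0SBiIba1+CyacmwkBtVs7xcQr+IFmaCpJTp6QCEpBdt/wEsDoRoU8bYWtrSZNqKwYBE3ZVXCWISeOFMWhwNCikOkHckWpYfFpYjDzsa1tlOuyVGN6uK0Z10cON6FIUlCyglpylE/wrIuOPt9ar2M0Dpe9HY7XOJsRzTuequi6TiGAeT0zPNgzTTHLl/4IQfUEgTEkEJNTENfHAgtKMlSPo9sqhFd2YXBywcPz0cGawq1DE+yNN4Kh6WZ/F/8FuPNF3p7bKv4q9LCQkq0Kk8g3sjSBxrzX9tyYKKR7PHDXR7w55bttxWiYgard44j3vucwTjHWFmTTiOdMsax95CIYur4lZ9TeBUbRpV5pIy6p53Hza7Q2jQy53odADRiO6/1/TjGBLgaS/HTrnT49rtqubEUsp9NxJamFrFVi/GGxxy7/LZXeCdWCG9oYEmzD8fJkd46ObH2OTOOHvlNkPMZ2TVNUbe787Oecl0Xxdpo7htMKJryzzK7/bTkLXdKg85p4gxLHyBOzWSn+aPxNmqGAsopCvXbK3Ukl/PteLD6+auWhtTNogyE2ExIULI6ajJ3VmYXzrSz9ztreDvHFCE+OTTnjI9iCHwo9foTjC0KLGxe9qFqkxVkjXmMGatisrYetrbxZmL14CedYXjdmPfdk/hH6yZRbC9rqPlip7n3q7KoTWKVLO+f9Rb7DvCoHFQgJ5BTCOTjtmhNMBsbB+A2axwQmbeKy3W3fCnPXbP1IpylMBjJzyLlTBKcnUkJnsddFwpka4qaE4goB0isLEpfZ8oZThTRW0fgHccGlYiitdGNFWnKT+XZt1LHIF6z0Suh/F7NUS780Cn/2o1KgkLakYb09R+IoxZJnYzp3kwf105a6mu5rzQzEZYeWovwYDblWLIVN+AMplKZkEflbwnNMRxc3kUPoAH0eA7DCcViy6Q+b7Xplnzhm3bxee7MNbpQGDpw4Humq3bZnK0vkOv6ImfZo28fTzl4YKi03bLO66BN5GWILA7jSMdGX07f+Fqq64vHCkKCTUIq60e3lM8w+1U76seihshJ4I0GUuM0LbhsGGhTTWB37uj4p/niCty4r6l1E+TwlaATsyFOTevXj2p4ZZsD6FhsEBN5GpgCmJWJCoJvYwAkOlJM8TV2o5qK3woBEMiSU4Xwj9nOU7G1/TguTHRy2phk0s+y5VupeBQjLzpJBSNlHjLt+WPZBFXfR8Z0vBGHAspLoibveu3P8JzXL6RgrXZs5neIB5iTpUqKE0fW+FBblAZlSw4o802lZtPuYpY3fPYLj+9MjSdQHjM02jj/wu4bMhq3Z56eT6MH485Iv80nlAPLzkAP1cALBYHwyppL2V8TM5Cd3InLE8khToiTsJ/gUmrut20sdxwbCg5LnNyIJdnbg16tojc8tnu8Vfp0EjbsPKWXBIhezoh2eyBMcmYM1UaKmgNI2s2pVkxeIQsLGJiZNCH"/>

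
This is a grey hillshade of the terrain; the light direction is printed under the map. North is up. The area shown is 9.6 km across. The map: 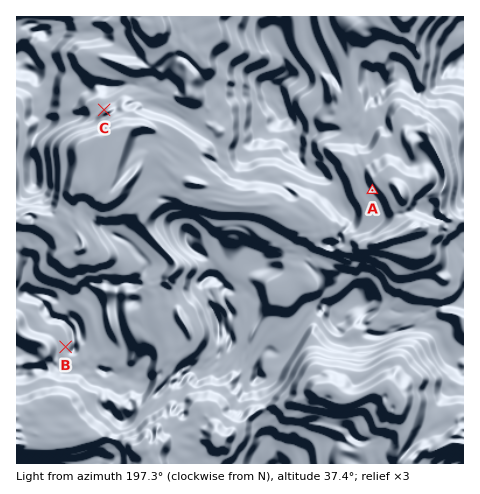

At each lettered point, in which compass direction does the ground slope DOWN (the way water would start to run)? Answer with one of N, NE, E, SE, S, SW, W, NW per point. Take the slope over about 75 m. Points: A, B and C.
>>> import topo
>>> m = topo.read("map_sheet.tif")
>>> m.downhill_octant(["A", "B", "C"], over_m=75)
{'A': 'NE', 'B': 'W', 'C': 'SE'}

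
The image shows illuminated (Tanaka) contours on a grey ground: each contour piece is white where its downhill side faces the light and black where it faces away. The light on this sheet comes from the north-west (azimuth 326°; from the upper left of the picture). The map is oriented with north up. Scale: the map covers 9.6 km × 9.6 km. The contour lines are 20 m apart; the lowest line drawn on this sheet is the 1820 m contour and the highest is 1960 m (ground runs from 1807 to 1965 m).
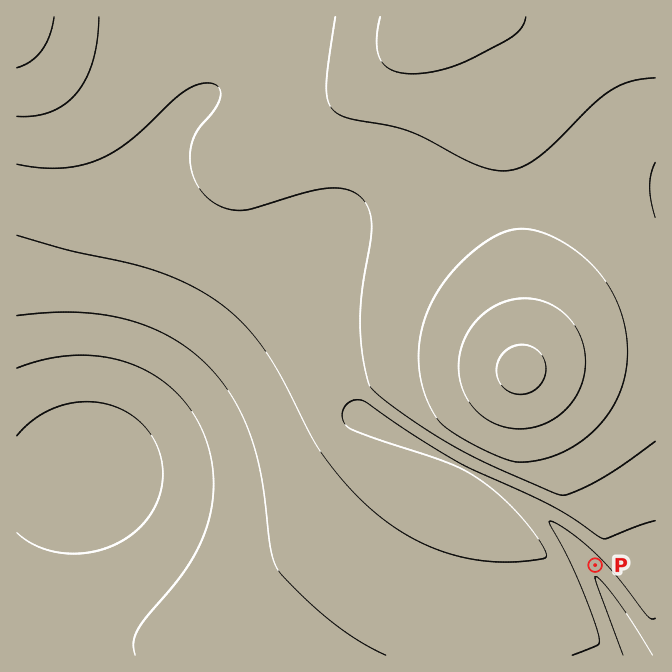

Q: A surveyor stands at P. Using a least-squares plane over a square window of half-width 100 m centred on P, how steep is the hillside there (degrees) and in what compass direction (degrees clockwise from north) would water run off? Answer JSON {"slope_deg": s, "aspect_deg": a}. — {"slope_deg": 4, "aspect_deg": 225}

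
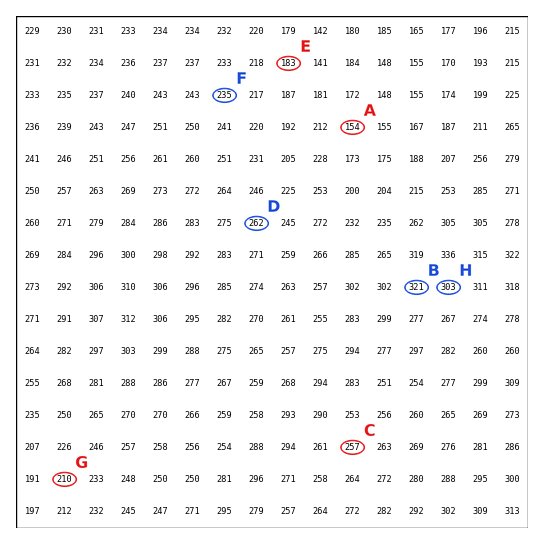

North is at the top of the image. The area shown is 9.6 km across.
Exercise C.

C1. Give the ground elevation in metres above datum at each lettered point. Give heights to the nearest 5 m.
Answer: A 155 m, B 320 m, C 255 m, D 260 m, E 185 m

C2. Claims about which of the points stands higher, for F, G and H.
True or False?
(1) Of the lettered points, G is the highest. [False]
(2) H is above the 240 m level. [True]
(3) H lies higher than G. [True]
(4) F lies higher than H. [False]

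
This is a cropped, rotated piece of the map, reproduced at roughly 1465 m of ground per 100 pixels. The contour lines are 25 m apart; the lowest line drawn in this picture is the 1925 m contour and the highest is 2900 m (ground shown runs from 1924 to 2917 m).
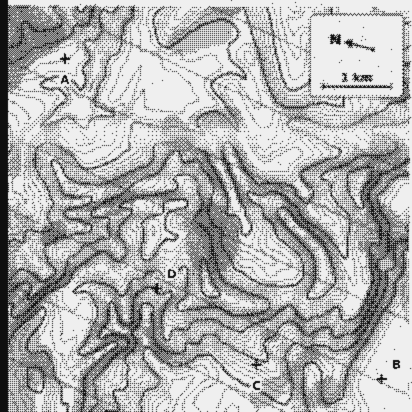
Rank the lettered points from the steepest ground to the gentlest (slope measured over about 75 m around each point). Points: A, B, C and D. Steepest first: D C A B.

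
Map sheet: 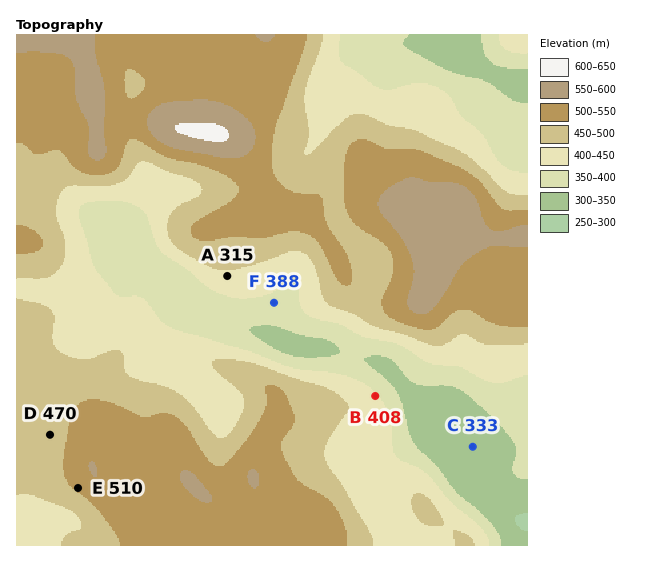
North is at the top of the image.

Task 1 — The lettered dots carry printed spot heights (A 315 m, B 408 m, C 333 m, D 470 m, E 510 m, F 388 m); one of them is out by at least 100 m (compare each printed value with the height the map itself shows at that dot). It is A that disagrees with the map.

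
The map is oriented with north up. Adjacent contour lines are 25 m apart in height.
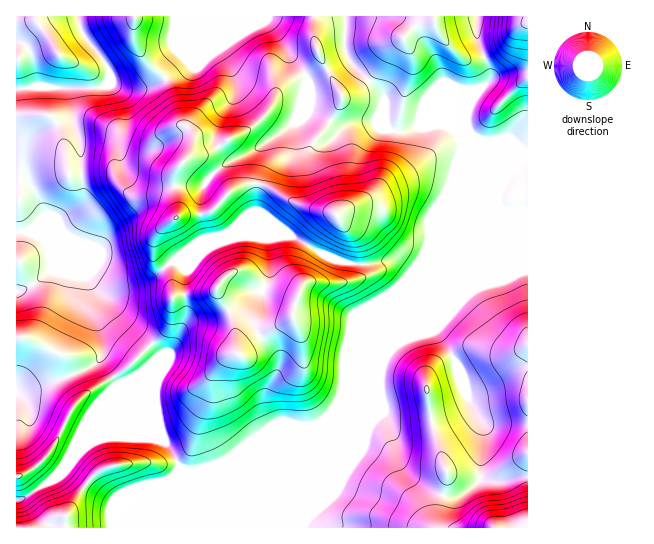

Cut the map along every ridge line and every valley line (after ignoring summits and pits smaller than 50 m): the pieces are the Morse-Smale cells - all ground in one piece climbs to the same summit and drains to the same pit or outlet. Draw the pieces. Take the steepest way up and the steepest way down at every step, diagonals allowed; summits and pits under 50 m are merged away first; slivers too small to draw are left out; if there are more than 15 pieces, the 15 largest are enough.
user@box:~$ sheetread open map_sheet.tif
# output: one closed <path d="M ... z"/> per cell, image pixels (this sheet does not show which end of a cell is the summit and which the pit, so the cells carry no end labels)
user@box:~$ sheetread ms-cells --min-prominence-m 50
<path d="M345 16l-168 0-1 17 11 24 0 5-21 17-15 8-12 2-14 0-14-5-2-4-3 5-8 3-29 0 3 13 1 21 7 19 3 58-3 6-10 8-41 18 14 8 6 12 12 12 28 12 9 9 12 4 21-3 18-5 30-23 35-14 23-7 16 0 9 3 29-3 40 23 20 5 22 0 14-4 12 1 12 9 1 4-35 86 8-9 4-8 38-90 5-23 21-52 8-27 0-9-8-13-14-5-16 4-5-1-16 5-11-1-4-4-4-33-30-28-6-11-3-10z"/><path d="M527 271l-6 0-22 9-20 5-46 20-89 88-15 22-12 10-98 40-25 6-15-3-2 3 0 56 350 1z"/><path d="M291 236l-16 0-8 3-30-3-11 3-47 18-30 23-26 7-20 0-14-12-23-10 1 3 20 8 5 9 17 16 7 10 44 44-7 16-74 75 23-9 55 2 8 3 17 27 12 2 33-8 84-35 15-9 18-26 31-31 37-91-17-11-22 4-22 0-12-3-21-9z"/><path d="M175 16l-159 1 0 373 10 1 48-16 17-8 10-10 16 28-14 36 50-50 7-16-44-44-7-10-17-16-5-9-24-11-12-11-8-15-14-8 41-18 10-8 3-6-3-58-7-19-1-21-4-12 30-1 8-3 3-5 2 4 14 5 14 0 12-2 19-11 17-14 0-5-11-24z"/><path d="M527 16l-50 1 0 22 14 39-20 23-12 26-2 8 4 7 0 9-8 27-21 52-5 23-40 96 77-76 36-86 17-18 6-10 5-2z"/><path d="M477 16l-132 1-1 28 3 10 6 11 30 28 1 23 5 12 13 3 16-5 5 1 16-4 10 3 8 6 14-32 20-23-14-39z"/><path d="M145 437l-43 0-23 10-29 34-24 16-10 4 0 26 161 1 0-57 3-4-5-12-10-14z"/><path d="M101 357l-6 7-14 8-55 19-10 0 1 109 9-3 24-16 11-11 12-19 28-28 16-38z"/><path d="M527 157l-4 2-6 10-17 18-36 86-31 32 46-20 20-5 22-9 7-1z"/>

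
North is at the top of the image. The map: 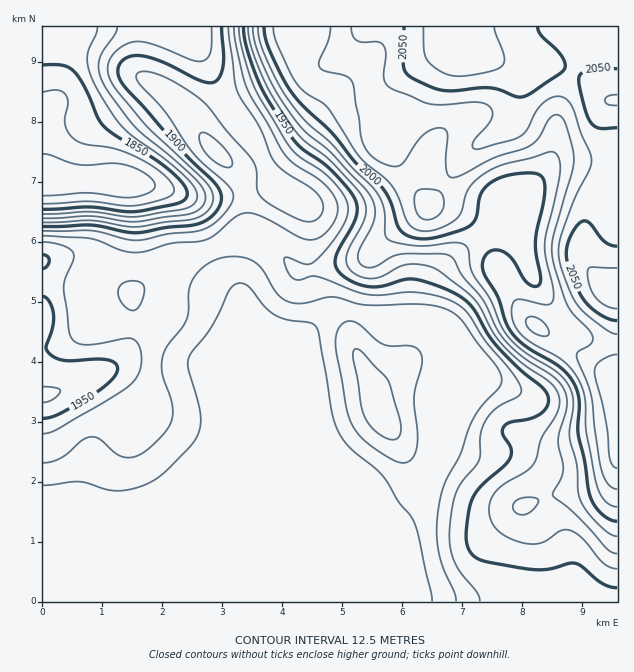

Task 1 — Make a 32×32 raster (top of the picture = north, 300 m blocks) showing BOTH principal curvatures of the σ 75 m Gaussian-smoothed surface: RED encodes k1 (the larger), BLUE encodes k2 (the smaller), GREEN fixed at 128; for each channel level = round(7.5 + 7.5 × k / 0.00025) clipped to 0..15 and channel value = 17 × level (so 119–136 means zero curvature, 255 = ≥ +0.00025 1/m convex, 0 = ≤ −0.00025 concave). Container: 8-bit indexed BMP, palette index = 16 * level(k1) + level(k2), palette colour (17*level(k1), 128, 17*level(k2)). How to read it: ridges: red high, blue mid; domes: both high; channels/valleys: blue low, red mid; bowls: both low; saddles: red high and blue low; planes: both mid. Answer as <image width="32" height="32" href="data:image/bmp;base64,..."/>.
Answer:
<image width="32" height="32" href="data:image/bmp;base64,Qk02CAAAAAAAADYEAAAoAAAAIAAAACAAAAABAAgAAAAAAAAEAAATCwAAEwsAAAABAAAAAAAAAIAAABGAAAAigAAAM4AAAESAAABVgAAAZoAAAHeAAACIgAAAmYAAAKqAAAC7gAAAzIAAAN2AAADugAAA/4AAAACAEQARgBEAIoARADOAEQBEgBEAVYARAGaAEQB3gBEAiIARAJmAEQCqgBEAu4ARAMyAEQDdgBEA7oARAP+AEQAAgCIAEYAiACKAIgAzgCIARIAiAFWAIgBmgCIAd4AiAIiAIgCZgCIAqoAiALuAIgDMgCIA3YAiAO6AIgD/gCIAAIAzABGAMwAigDMAM4AzAESAMwBVgDMAZoAzAHeAMwCIgDMAmYAzAKqAMwC7gDMAzIAzAN2AMwDugDMA/4AzAACARAARgEQAIoBEADOARABEgEQAVYBEAGaARAB3gEQAiIBEAJmARACqgEQAu4BEAMyARADdgEQA7oBEAP+ARAAAgFUAEYBVACKAVQAzgFUARIBVAFWAVQBmgFUAd4BVAIiAVQCZgFUAqoBVALuAVQDMgFUA3YBVAO6AVQD/gFUAAIBmABGAZgAigGYAM4BmAESAZgBVgGYAZoBmAHeAZgCIgGYAmYBmAKqAZgC7gGYAzIBmAN2AZgDugGYA/4BmAACAdwARgHcAIoB3ADOAdwBEgHcAVYB3AGaAdwB3gHcAiIB3AJmAdwCqgHcAu4B3AMyAdwDdgHcA7oB3AP+AdwAAgIgAEYCIACKAiAAzgIgARICIAFWAiABmgIgAd4CIAIiAiACZgIgAqoCIALuAiADMgIgA3YCIAO6AiAD/gIgAAICZABGAmQAigJkAM4CZAESAmQBVgJkAZoCZAHeAmQCIgJkAmYCZAKqAmQC7gJkAzICZAN2AmQDugJkA/4CZAACAqgARgKoAIoCqADOAqgBEgKoAVYCqAGaAqgB3gKoAiICqAJmAqgCqgKoAu4CqAMyAqgDdgKoA7oCqAP+AqgAAgLsAEYC7ACKAuwAzgLsARIC7AFWAuwBmgLsAd4C7AIiAuwCZgLsAqoC7ALuAuwDMgLsA3YC7AO6AuwD/gLsAAIDMABGAzAAigMwAM4DMAESAzABVgMwAZoDMAHeAzACIgMwAmYDMAKqAzAC7gMwAzIDMAN2AzADugMwA/4DMAACA3QARgN0AIoDdADOA3QBEgN0AVYDdAGaA3QB3gN0AiIDdAJmA3QCqgN0Au4DdAMyA3QDdgN0A7oDdAP+A3QAAgO4AEYDuACKA7gAzgO4ARIDuAFWA7gBmgO4Ad4DuAIiA7gCZgO4AqoDuALuA7gDMgO4A3YDuAO6A7gD/gO4AAID/ABGA/wAigP8AM4D/AESA/wBVgP8AZoD/AHeA/wCIgP8AmYD/AKqA/wC7gP8AzID/AN2A/wDugP8A/4D/AIiHh4iYh4d3h3eHh4eHh4eHh4d3dnZ1lZWGh4aHd3aVh4d3h4d3d3d3h4eHh4eHh3eHd3eGhYanl4eGhoZ2haWHh4eIiId3d4eHh4eHh4eHd3d3d3WEl7mYh4aXh3WEx4eHh4iHh3d3h4eHh4eYmIeHd4d3dYWYqZeWmJiHc3XXd3d3h4eHd3eHh3d3h4iYh4d3h4aGhJeolqipmIWDlteGdnaGhoaHh4eHh3d3h5iHh3eGh4aEl5inurmnpaO32YZ2d4eHh4aGd4eHh4eHh4d3d3WWloOWmJeYqKeVk6b4mIeGh5iYh4aGh5iYl4d3d4eEdKa2g4SWhYSFhXRilvmYh4aHmJiIh4aGh4iHh4eHhISXyMeEc4amhoWGlYSn+KWEdYaImJiYloZ3h4eHh4aEl7nZqIOGg7m6pqW0tbjnuZeEg4WHmJiGhnd3d3eHhIWpyLiXc4eCl7mXZFKEx+fY17iVhJWXiIaGd4eHh3eEhri4p4Z0d4aClZJgIGLV6Je36ei3loZ3dnZ3h4eHd3OGx6inp4SHd2RwkHFjxPfalZWXt8enhnV2doeHh3d3g5fop6e4lYaGcICkt/X1x6e1g2SElaaWh4aFh4eHh3WEyNmGdZaVh4CQtur59pRysdh0dXWWl5iYmIZ2d4WEdYO1tHJzg3RiYITZ+/qkgILF2IOGhpiYh4eHh3Z1laeXhXKQgYNzc2NjlPX2laCjytvFdHaXmZiXh3Z2dnSGuamVk6W3ppWmtbXG9rVQgMjpyciGhZaXp7enl4Z1ZZa4p8Tl+9uWdIWUtenqhHCV+deX+vbX18bG2Njn1qamxselo8Xq+MSUk4GSxbaCkMj6t3X49vn59eXo+PX16NnYp3VzdafV5OjatbKjhXWRp/inZXOEtqVyc5WDcKLWt5ZzY0NTc5Ol2uzZt5OHh3GF57d2cICQgGBgcGBQkOGzc3Z1UVJxg7XXqLeWY3V3coTXx4Z0goJyc2BgYHLU9rZ1gnFjdJbF5aZ2tcV0YnNjgrbHh3WGhnVzcnOW6Pn4pZGilXSWyenHhXaV6MeGhZOChbaGlpinlZSltuf4+JZwgKSnlsbo2rmGdYS46Oe5toGFxoWWl6aklai31+encnBylri3x8eWlqZ2dISGt8mXcIXIl4Z1hIOGp7fXuJWBgISo2Laml4Z0hZWFc2OEtpVhhMm5dWRzlsno6NiXk6GSltnZl4WHp6aGl6iXhZWop5S0x6l2hKPY++nIl3SCkZO4+Mmoh4WFp7iouMi4t6i4tpWVhaelo7bIp4WDY3GApvnnp5enl3R1qKiXmKiYh4iGh4eHmIZ0c6OTg3Z1gKHJ+9iHdZe5poSXp4eGl4d2dnaHh3c="/>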